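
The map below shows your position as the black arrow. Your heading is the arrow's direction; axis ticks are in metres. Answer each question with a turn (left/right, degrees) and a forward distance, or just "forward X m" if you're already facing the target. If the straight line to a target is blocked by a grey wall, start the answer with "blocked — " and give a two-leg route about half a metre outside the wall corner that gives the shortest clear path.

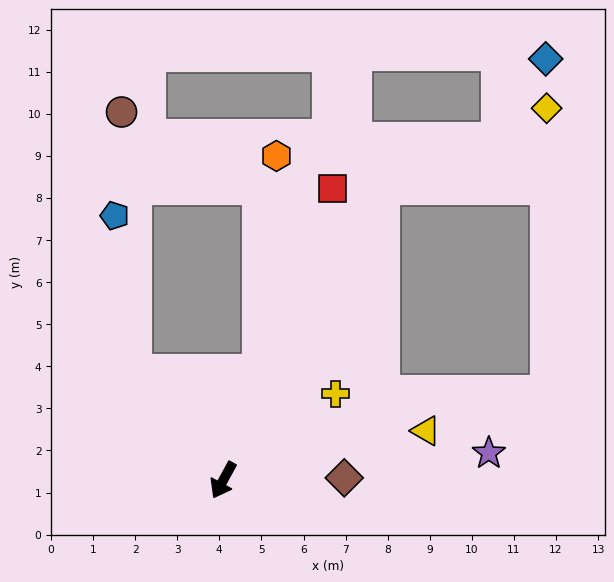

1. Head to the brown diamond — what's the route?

turn left 120°, forward 2.9 m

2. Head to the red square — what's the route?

turn right 172°, forward 7.4 m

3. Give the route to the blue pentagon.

blocked — turn right 112°, forward 3.3 m, then turn right 32°, forward 3.7 m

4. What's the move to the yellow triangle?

turn left 132°, forward 5.0 m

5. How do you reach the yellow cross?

turn left 156°, forward 3.4 m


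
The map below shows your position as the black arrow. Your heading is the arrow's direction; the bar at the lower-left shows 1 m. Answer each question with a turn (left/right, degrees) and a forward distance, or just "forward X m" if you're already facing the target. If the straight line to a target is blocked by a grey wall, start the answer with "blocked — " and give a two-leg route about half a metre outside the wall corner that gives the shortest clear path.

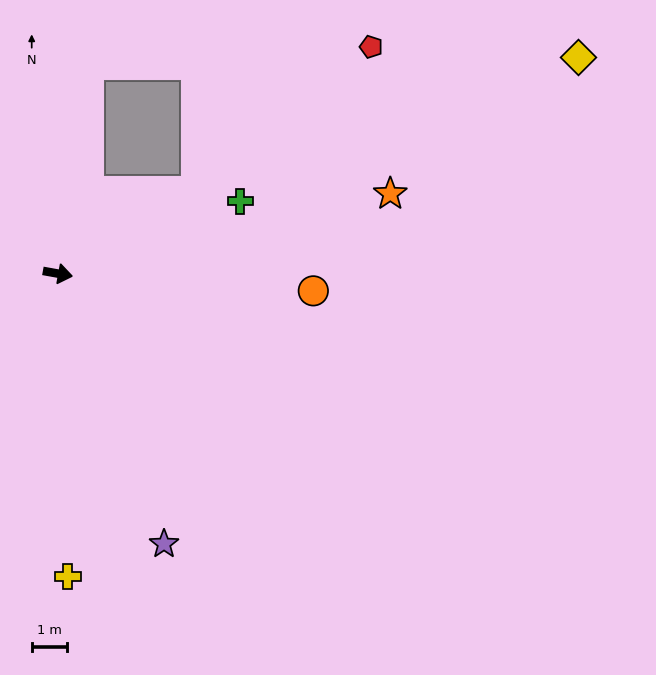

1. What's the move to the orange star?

turn left 24°, forward 9.6 m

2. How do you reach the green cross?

turn left 32°, forward 5.5 m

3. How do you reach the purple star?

turn right 58°, forward 8.2 m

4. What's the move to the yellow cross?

turn right 78°, forward 8.5 m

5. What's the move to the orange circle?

turn left 6°, forward 7.2 m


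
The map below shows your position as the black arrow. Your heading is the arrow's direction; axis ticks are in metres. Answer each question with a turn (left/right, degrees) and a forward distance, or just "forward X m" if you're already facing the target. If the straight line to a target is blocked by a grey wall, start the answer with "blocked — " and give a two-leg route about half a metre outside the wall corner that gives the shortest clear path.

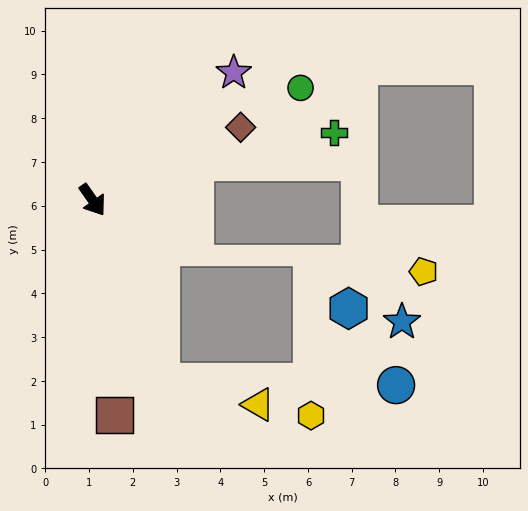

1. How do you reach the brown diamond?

turn left 81°, forward 3.8 m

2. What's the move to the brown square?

turn right 29°, forward 4.9 m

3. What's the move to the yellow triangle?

blocked — turn right 14°, forward 4.4 m, then turn left 56°, forward 2.3 m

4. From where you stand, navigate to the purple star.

turn left 97°, forward 4.3 m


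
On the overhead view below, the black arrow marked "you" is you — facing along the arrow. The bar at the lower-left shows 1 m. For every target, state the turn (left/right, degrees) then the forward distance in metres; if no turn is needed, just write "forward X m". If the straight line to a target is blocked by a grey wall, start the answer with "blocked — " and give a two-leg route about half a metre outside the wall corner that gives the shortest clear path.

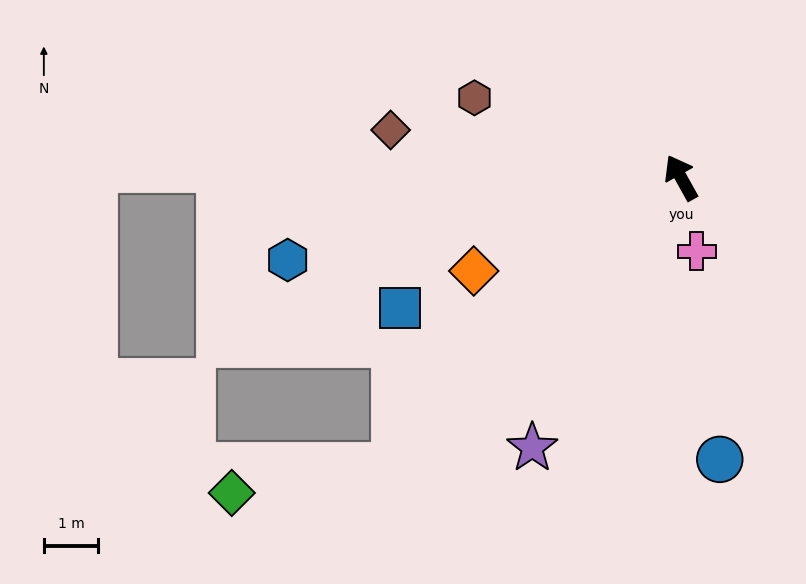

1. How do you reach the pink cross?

turn left 163°, forward 1.4 m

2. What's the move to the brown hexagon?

turn left 40°, forward 4.1 m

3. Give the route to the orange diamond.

turn left 85°, forward 4.2 m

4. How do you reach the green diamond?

blocked — turn left 106°, forward 7.4 m, then turn right 36°, forward 3.0 m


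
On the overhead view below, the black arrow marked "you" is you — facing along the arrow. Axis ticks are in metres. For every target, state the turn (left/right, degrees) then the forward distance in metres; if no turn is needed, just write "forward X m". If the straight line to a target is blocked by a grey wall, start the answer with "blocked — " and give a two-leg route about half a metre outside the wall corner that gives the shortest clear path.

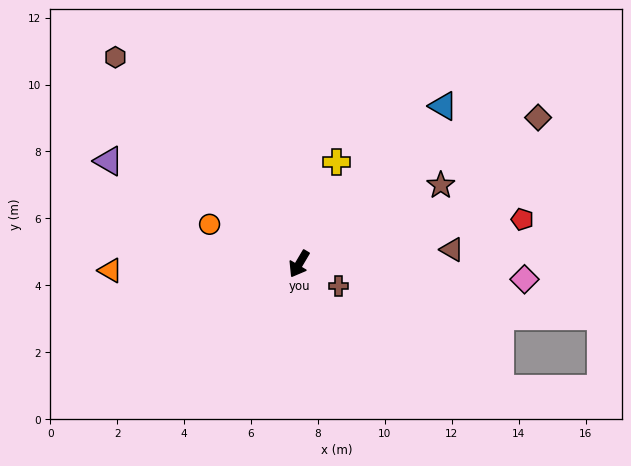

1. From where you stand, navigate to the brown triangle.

turn left 126°, forward 4.6 m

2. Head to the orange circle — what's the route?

turn right 83°, forward 2.9 m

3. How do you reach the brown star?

turn left 150°, forward 4.8 m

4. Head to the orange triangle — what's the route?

turn right 57°, forward 5.6 m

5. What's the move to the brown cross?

turn left 91°, forward 1.3 m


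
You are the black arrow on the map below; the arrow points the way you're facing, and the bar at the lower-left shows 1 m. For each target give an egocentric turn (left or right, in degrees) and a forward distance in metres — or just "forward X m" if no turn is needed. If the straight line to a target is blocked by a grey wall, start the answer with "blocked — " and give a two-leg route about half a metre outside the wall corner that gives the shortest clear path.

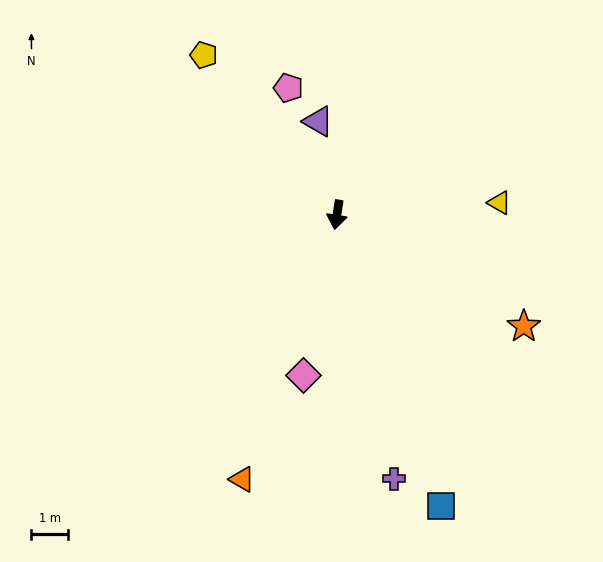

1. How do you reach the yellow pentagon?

turn right 131°, forward 5.6 m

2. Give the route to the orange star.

turn left 68°, forward 5.9 m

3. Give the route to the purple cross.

turn left 21°, forward 7.3 m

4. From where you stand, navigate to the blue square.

turn left 29°, forward 8.4 m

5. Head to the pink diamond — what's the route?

turn right 3°, forward 4.4 m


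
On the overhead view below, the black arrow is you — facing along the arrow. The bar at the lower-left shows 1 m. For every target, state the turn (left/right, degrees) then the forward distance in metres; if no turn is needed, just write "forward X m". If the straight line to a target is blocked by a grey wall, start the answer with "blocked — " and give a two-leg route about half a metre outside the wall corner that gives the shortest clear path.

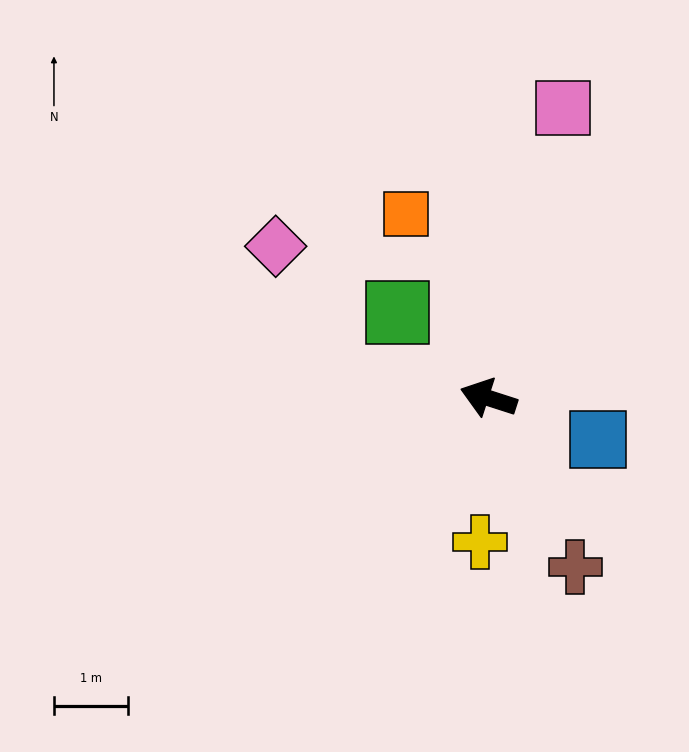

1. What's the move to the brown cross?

turn left 135°, forward 2.5 m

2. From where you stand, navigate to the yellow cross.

turn left 104°, forward 1.9 m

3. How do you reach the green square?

turn right 25°, forward 1.7 m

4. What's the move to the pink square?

turn right 87°, forward 4.0 m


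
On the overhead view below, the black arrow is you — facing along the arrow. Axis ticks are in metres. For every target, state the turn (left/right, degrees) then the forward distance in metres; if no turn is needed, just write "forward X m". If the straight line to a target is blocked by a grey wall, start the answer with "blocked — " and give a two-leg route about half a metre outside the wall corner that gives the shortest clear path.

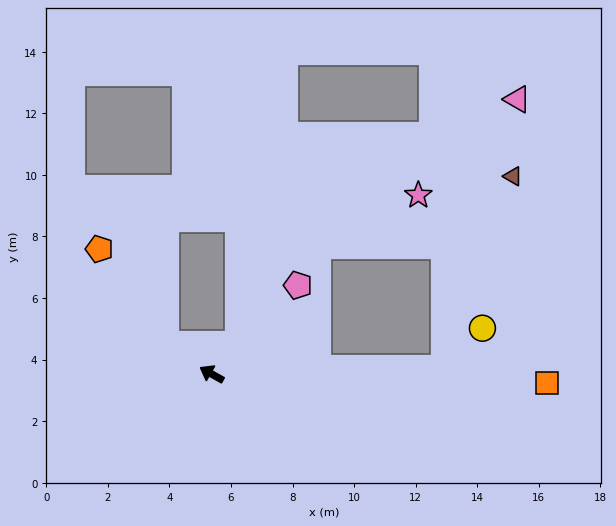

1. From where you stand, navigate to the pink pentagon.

turn right 105°, forward 4.0 m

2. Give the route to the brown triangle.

blocked — turn right 149°, forward 7.6 m, then turn left 69°, forward 6.6 m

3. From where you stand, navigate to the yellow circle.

blocked — turn right 149°, forward 7.6 m, then turn left 45°, forward 1.8 m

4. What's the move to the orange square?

turn right 152°, forward 10.9 m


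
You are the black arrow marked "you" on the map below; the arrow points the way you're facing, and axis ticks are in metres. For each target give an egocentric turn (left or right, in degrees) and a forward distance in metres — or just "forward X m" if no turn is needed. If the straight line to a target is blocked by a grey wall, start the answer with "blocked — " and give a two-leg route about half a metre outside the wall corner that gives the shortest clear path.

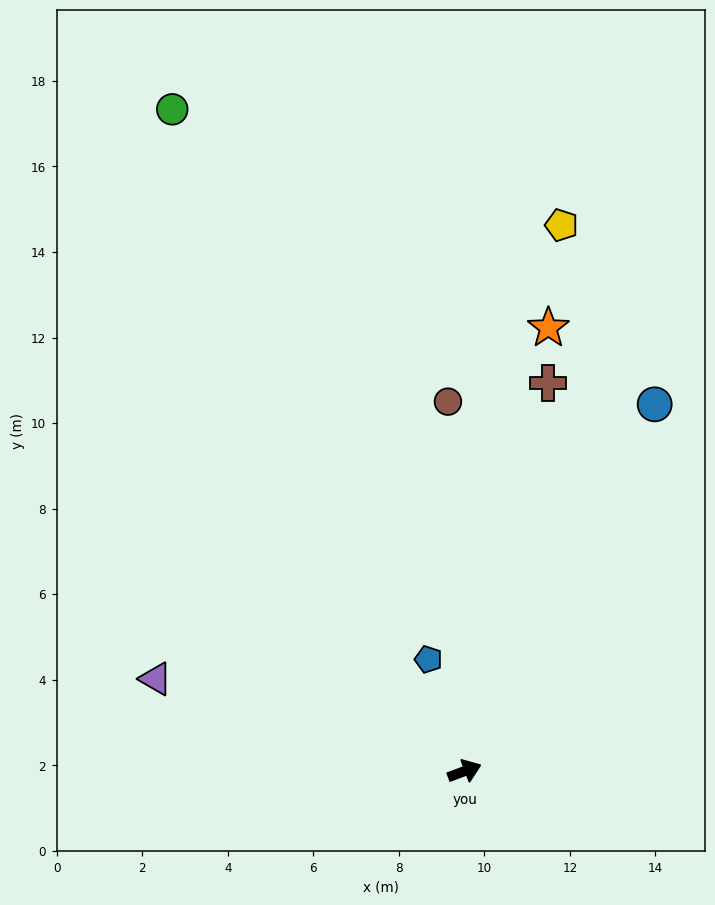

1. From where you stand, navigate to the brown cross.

turn left 57°, forward 9.3 m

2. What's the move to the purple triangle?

turn left 143°, forward 7.5 m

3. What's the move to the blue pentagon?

turn left 87°, forward 2.7 m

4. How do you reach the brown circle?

turn left 72°, forward 8.6 m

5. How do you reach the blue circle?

turn left 42°, forward 9.7 m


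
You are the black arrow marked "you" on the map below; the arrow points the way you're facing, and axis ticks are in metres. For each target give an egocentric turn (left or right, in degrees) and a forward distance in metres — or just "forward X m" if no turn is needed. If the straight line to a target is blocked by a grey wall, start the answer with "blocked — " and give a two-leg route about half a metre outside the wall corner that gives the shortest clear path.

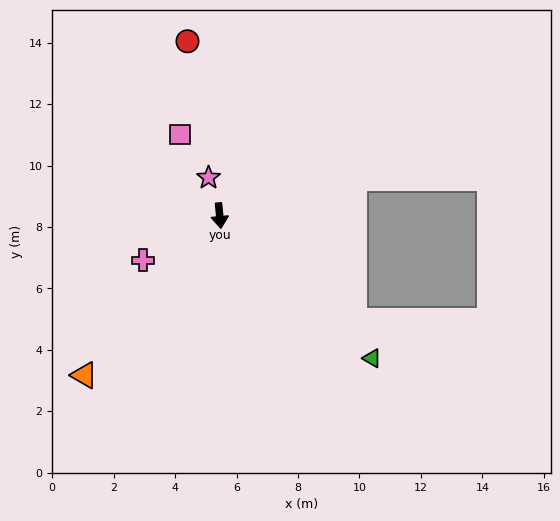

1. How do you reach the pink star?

turn right 169°, forward 1.3 m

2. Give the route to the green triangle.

turn left 42°, forward 6.8 m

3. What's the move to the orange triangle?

turn right 46°, forward 6.8 m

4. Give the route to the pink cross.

turn right 65°, forward 2.9 m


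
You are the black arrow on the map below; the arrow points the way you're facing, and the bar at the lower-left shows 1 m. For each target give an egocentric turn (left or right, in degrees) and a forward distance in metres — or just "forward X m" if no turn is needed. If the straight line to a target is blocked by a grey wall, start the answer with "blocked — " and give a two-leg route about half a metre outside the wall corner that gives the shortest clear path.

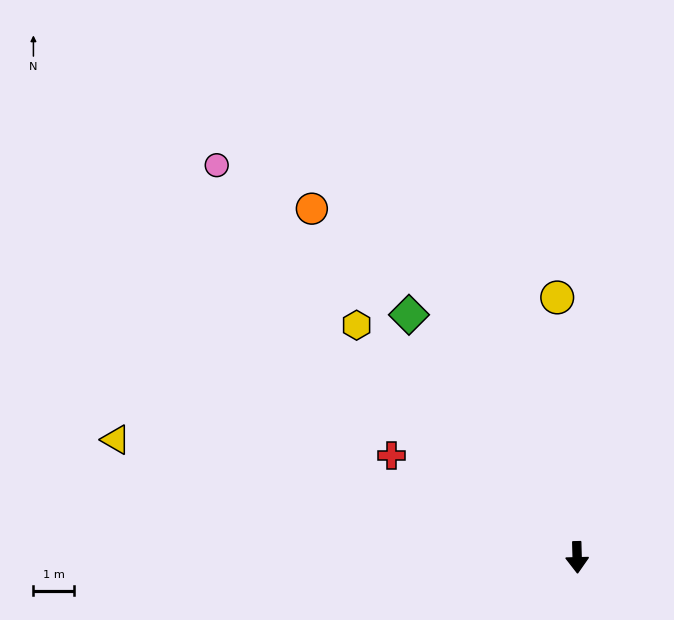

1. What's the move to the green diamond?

turn right 147°, forward 7.3 m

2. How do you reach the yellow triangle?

turn right 106°, forward 11.8 m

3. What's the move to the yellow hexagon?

turn right 138°, forward 7.9 m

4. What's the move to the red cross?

turn right 120°, forward 5.2 m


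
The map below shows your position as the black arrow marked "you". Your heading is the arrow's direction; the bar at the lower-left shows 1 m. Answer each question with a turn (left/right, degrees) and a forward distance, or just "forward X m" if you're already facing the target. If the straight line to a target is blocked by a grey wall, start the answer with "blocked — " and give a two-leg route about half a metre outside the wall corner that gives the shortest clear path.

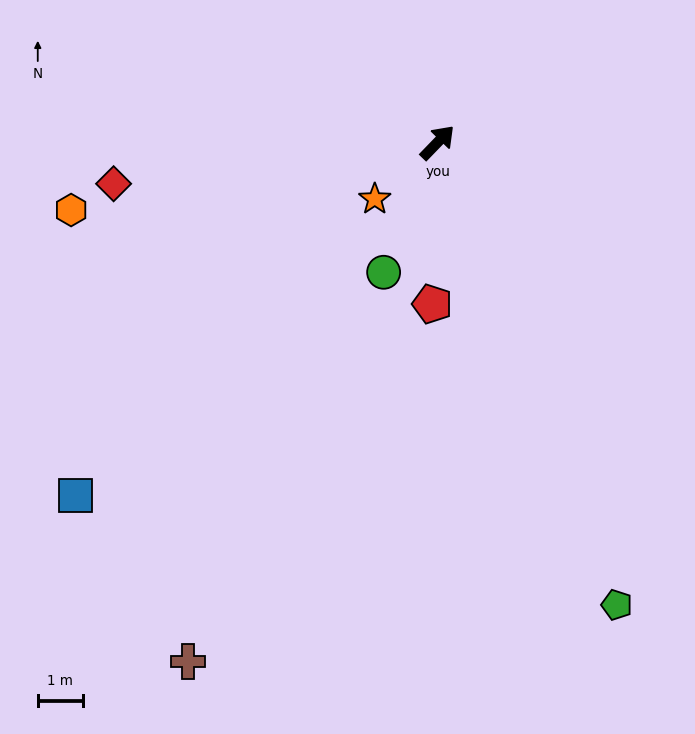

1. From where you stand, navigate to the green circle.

turn right 159°, forward 3.1 m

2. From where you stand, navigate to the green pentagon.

turn right 115°, forward 11.0 m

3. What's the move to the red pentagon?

turn right 138°, forward 3.6 m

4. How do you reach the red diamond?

turn left 141°, forward 7.3 m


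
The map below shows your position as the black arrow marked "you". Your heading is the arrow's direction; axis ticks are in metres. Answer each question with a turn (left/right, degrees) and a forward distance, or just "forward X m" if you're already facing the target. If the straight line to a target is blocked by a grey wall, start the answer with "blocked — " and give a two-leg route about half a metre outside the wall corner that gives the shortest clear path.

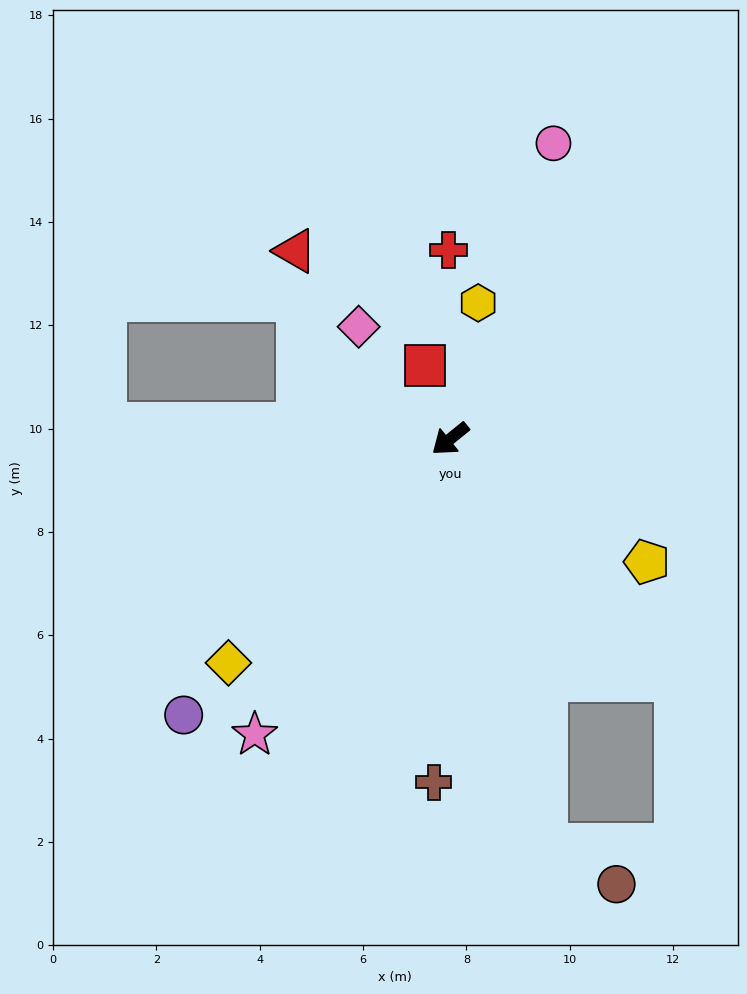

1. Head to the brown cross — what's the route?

turn left 48°, forward 6.7 m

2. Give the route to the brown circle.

blocked — turn left 64°, forward 8.1 m, then turn left 48°, forward 1.6 m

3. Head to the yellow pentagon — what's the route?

turn left 109°, forward 4.5 m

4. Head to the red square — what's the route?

turn right 110°, forward 1.5 m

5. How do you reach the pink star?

turn left 18°, forward 6.9 m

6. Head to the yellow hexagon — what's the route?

turn right 141°, forward 2.7 m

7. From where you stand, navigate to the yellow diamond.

turn left 6°, forward 6.1 m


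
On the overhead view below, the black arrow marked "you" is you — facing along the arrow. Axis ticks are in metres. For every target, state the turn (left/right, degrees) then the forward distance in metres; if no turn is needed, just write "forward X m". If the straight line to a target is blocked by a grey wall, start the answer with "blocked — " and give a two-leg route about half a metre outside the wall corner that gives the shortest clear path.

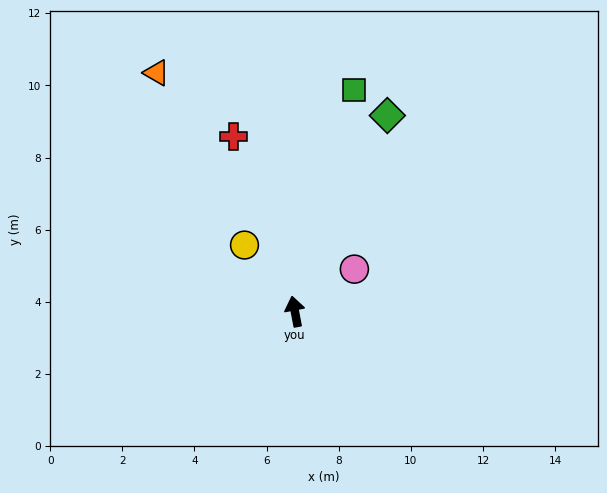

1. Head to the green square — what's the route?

turn right 26°, forward 6.4 m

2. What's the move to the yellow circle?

turn left 26°, forward 2.3 m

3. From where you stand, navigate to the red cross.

turn left 9°, forward 5.1 m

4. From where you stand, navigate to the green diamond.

turn right 36°, forward 6.0 m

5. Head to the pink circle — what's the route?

turn right 65°, forward 2.0 m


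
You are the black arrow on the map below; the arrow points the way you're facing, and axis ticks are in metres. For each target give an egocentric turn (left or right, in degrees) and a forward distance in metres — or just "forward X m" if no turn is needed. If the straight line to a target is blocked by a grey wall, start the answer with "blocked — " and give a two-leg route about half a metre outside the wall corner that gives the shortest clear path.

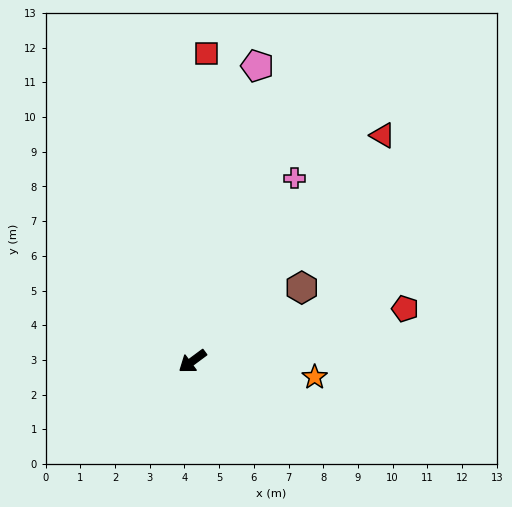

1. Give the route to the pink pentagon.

turn right 139°, forward 8.7 m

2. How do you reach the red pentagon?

turn left 157°, forward 6.3 m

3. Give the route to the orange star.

turn left 136°, forward 3.6 m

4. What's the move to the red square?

turn right 129°, forward 8.9 m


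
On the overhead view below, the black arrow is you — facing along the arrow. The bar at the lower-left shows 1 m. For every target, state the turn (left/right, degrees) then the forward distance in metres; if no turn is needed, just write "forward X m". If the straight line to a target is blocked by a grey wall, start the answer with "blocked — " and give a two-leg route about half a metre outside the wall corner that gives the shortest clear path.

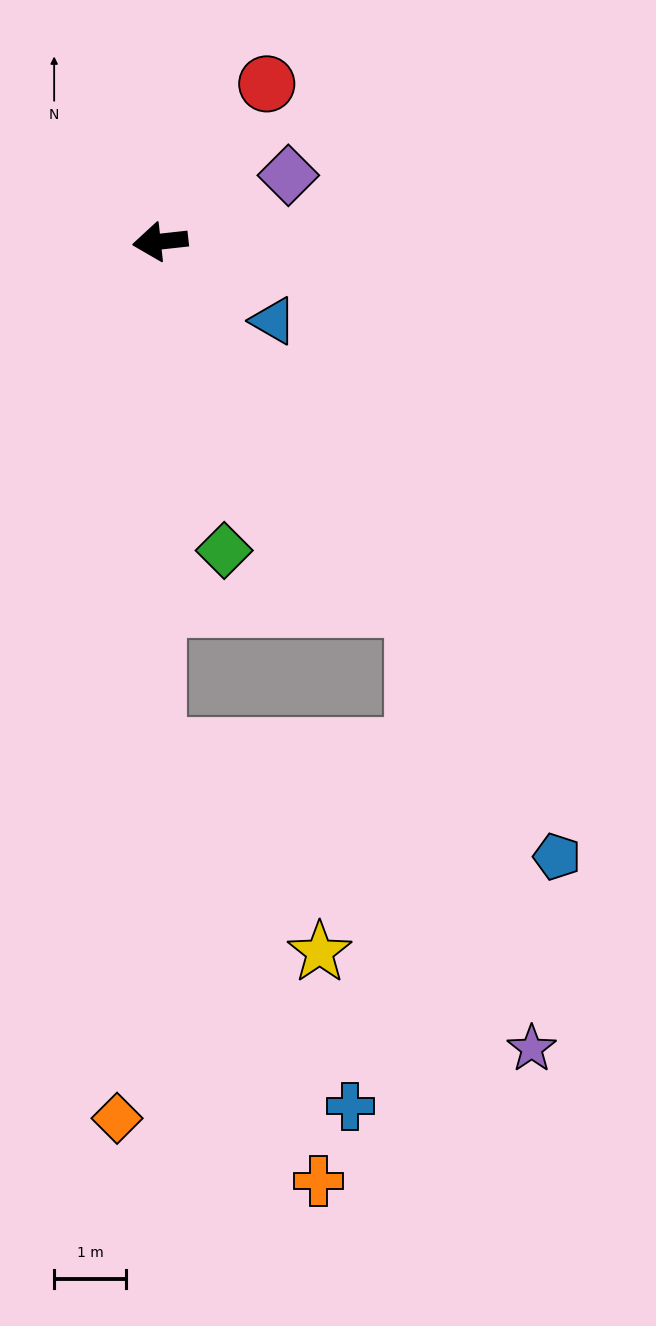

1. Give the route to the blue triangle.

turn left 139°, forward 1.9 m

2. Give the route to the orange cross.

blocked — turn left 83°, forward 7.1 m, then turn left 21°, forward 6.4 m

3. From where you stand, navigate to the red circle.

turn right 130°, forward 2.7 m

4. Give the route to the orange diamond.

turn left 81°, forward 12.2 m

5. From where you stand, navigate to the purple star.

blocked — turn left 119°, forward 6.2 m, then turn right 21°, forward 6.4 m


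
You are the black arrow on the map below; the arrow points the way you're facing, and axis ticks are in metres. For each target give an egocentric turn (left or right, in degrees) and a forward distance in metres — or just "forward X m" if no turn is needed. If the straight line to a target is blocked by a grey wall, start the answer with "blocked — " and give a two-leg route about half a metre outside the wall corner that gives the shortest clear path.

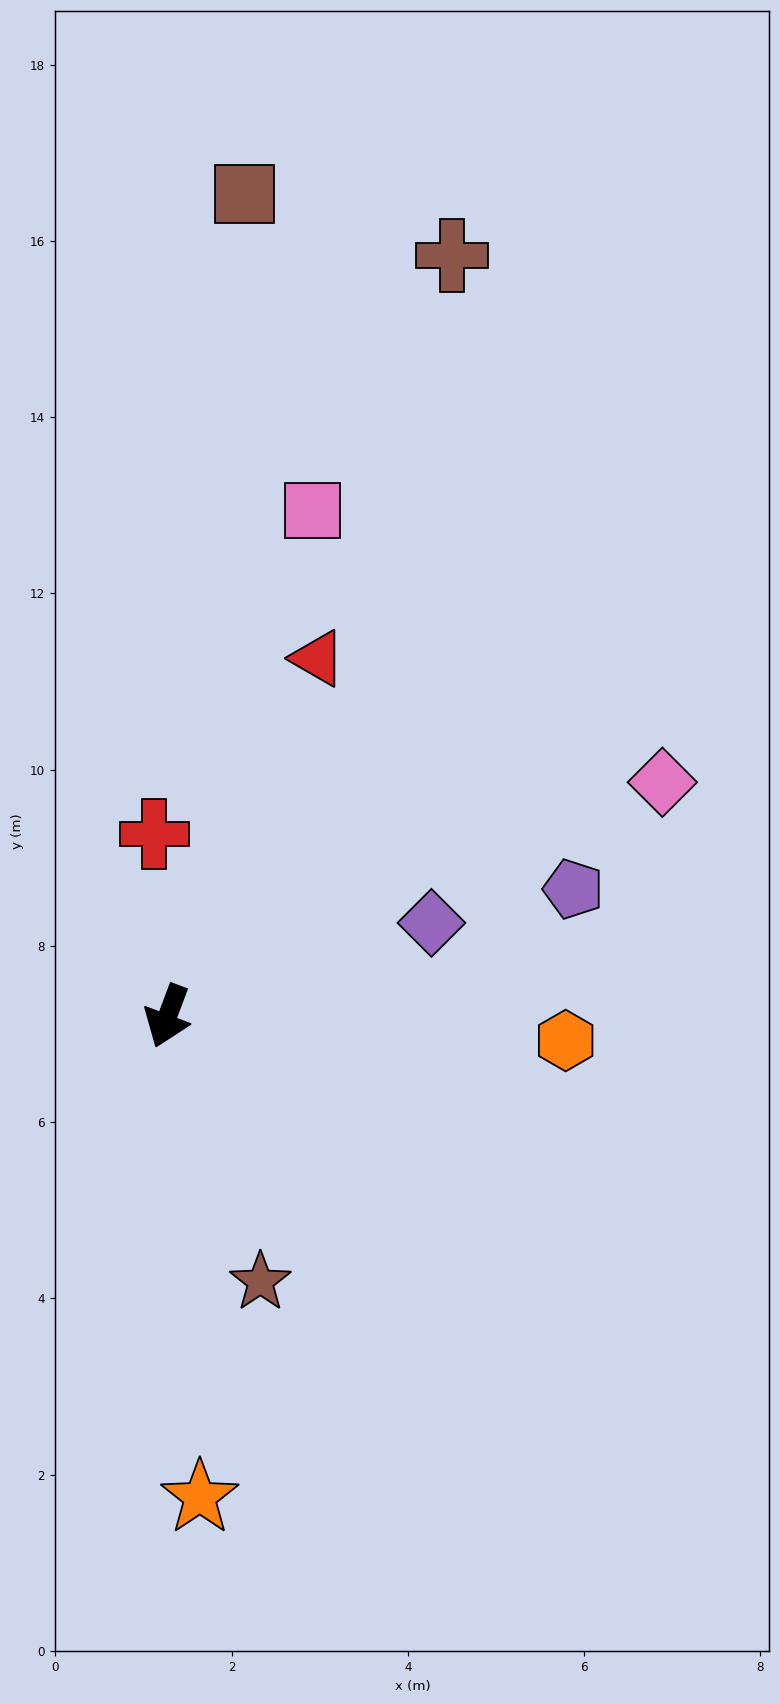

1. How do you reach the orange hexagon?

turn left 107°, forward 4.5 m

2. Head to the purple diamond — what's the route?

turn left 130°, forward 3.2 m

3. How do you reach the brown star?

turn left 40°, forward 3.2 m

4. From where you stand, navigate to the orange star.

turn left 25°, forward 5.5 m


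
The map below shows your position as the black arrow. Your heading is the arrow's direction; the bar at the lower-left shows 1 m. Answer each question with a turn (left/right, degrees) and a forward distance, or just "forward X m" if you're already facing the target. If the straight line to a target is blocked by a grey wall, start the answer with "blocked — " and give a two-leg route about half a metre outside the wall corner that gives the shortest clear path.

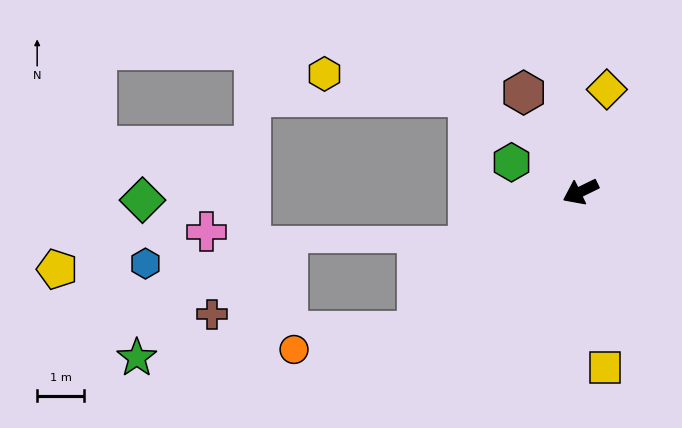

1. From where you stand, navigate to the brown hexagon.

turn right 86°, forward 2.4 m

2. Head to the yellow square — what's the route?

turn left 72°, forward 3.8 m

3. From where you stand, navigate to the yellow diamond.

turn right 130°, forward 2.3 m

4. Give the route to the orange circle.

blocked — turn left 14°, forward 4.6 m, then turn right 31°, forward 2.7 m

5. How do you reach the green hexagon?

turn right 49°, forward 1.6 m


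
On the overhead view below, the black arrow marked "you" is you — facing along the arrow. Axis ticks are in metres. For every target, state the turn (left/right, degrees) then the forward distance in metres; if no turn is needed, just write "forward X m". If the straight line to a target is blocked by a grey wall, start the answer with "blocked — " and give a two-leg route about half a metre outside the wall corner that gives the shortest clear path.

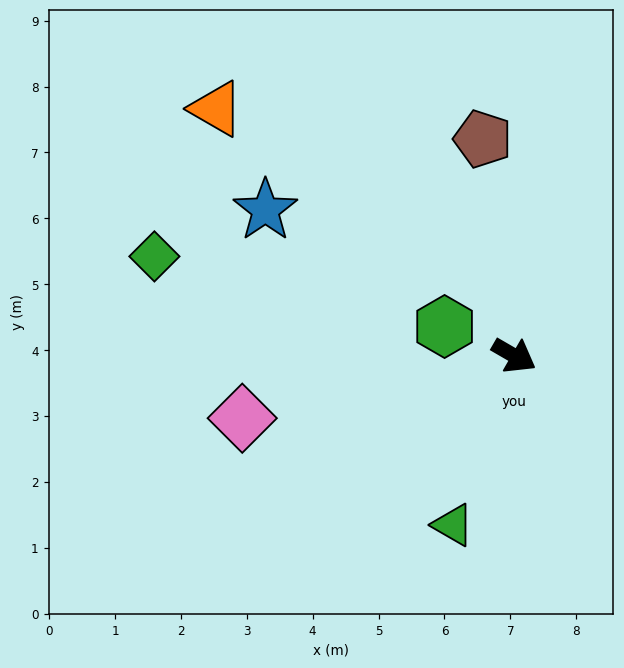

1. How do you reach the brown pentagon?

turn left 128°, forward 3.3 m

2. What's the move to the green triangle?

turn right 80°, forward 2.7 m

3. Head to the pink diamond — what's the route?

turn right 137°, forward 4.2 m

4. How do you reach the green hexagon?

turn right 173°, forward 1.1 m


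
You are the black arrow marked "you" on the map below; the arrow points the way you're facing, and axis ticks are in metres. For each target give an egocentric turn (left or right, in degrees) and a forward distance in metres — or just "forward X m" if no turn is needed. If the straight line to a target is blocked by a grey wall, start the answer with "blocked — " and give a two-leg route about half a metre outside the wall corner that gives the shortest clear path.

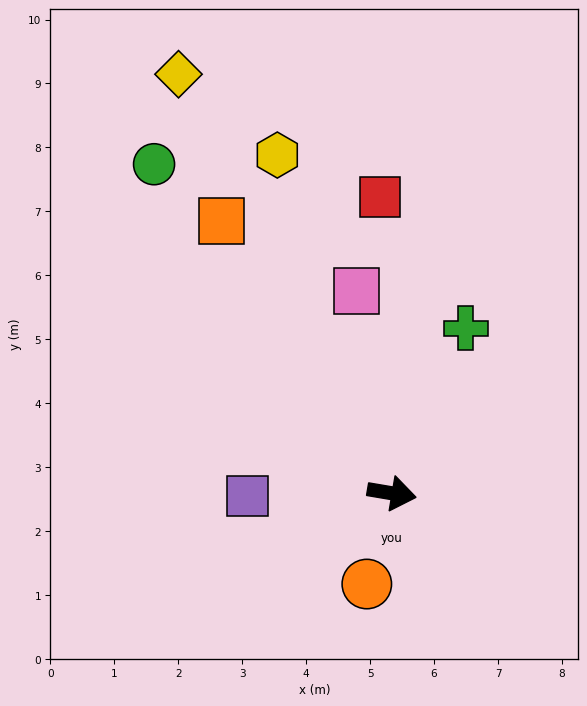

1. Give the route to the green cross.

turn left 75°, forward 2.8 m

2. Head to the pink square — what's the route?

turn left 109°, forward 3.2 m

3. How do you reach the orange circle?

turn right 96°, forward 1.5 m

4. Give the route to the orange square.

turn left 132°, forward 5.0 m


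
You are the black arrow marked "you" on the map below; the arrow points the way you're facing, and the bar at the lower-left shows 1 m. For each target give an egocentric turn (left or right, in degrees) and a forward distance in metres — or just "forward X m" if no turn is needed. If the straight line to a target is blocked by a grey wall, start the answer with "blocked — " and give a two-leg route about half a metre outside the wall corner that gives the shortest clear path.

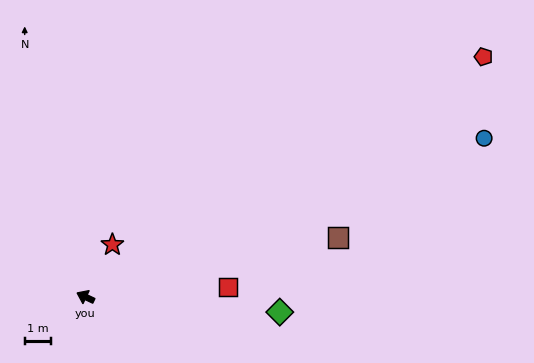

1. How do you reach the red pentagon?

turn right 124°, forward 17.7 m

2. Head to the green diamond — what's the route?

turn right 159°, forward 7.4 m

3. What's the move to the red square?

turn right 151°, forward 5.4 m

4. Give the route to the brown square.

turn right 141°, forward 9.9 m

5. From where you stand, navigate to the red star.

turn right 92°, forward 2.2 m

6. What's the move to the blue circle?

turn right 133°, forward 16.4 m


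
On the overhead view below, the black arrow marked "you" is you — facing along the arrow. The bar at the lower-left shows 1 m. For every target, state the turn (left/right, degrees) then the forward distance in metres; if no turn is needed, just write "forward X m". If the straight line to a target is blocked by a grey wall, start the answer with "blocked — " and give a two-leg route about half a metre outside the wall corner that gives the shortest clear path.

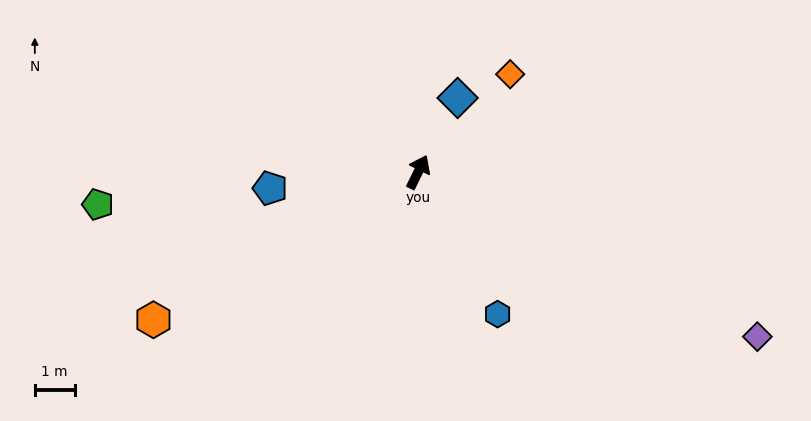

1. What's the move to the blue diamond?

forward 2.1 m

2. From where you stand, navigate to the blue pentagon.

turn left 123°, forward 3.7 m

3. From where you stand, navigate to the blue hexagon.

turn right 125°, forward 4.1 m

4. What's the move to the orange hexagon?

turn left 145°, forward 7.6 m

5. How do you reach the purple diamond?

turn right 90°, forward 9.5 m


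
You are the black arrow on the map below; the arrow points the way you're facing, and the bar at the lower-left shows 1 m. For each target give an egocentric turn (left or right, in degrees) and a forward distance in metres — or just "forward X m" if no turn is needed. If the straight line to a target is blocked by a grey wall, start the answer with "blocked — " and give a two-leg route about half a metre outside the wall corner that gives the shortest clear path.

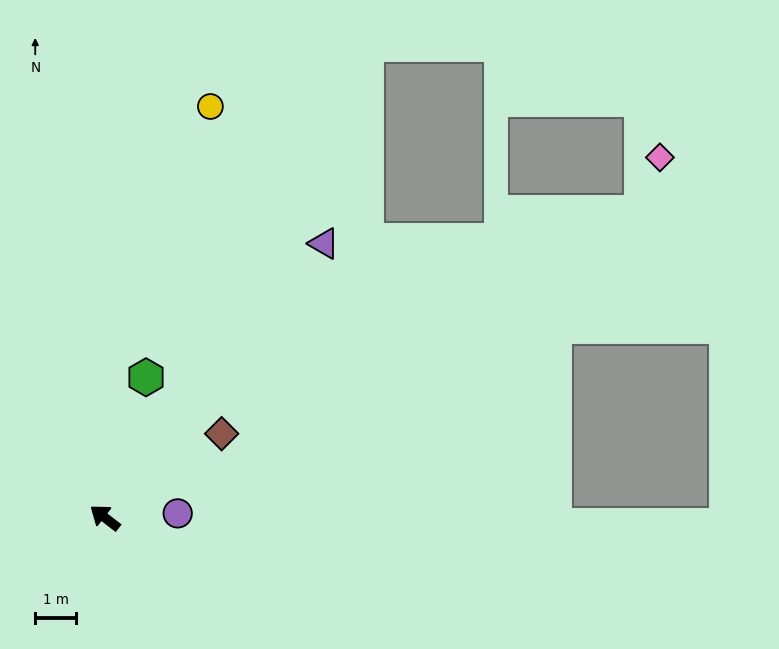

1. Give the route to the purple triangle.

turn right 91°, forward 8.6 m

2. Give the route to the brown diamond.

turn right 107°, forward 3.5 m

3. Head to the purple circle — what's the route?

turn right 139°, forward 1.8 m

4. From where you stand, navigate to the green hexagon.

turn right 69°, forward 3.6 m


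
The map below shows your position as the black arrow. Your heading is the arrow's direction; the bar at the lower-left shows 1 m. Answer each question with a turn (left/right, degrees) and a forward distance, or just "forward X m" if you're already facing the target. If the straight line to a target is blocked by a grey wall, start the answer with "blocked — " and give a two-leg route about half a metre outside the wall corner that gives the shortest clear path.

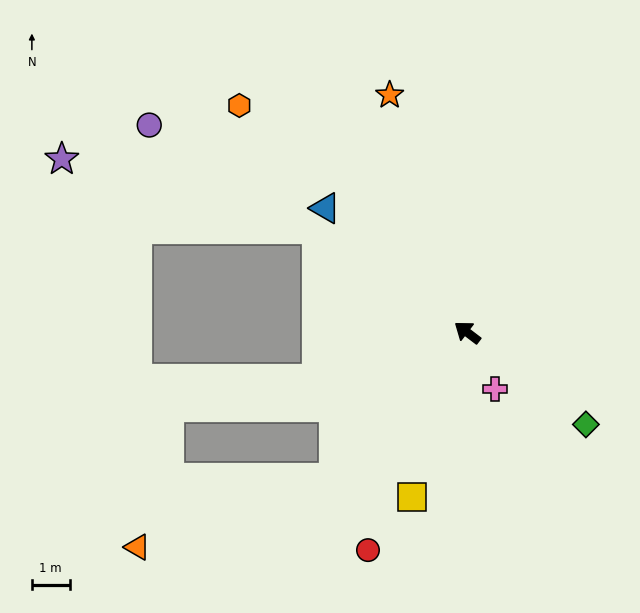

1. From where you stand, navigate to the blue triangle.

turn right 4°, forward 5.0 m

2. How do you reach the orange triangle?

blocked — turn left 85°, forward 5.2 m, then turn right 29°, forward 5.5 m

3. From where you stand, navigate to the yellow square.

turn left 109°, forward 4.6 m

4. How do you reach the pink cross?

turn left 154°, forward 1.7 m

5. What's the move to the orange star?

turn right 35°, forward 6.6 m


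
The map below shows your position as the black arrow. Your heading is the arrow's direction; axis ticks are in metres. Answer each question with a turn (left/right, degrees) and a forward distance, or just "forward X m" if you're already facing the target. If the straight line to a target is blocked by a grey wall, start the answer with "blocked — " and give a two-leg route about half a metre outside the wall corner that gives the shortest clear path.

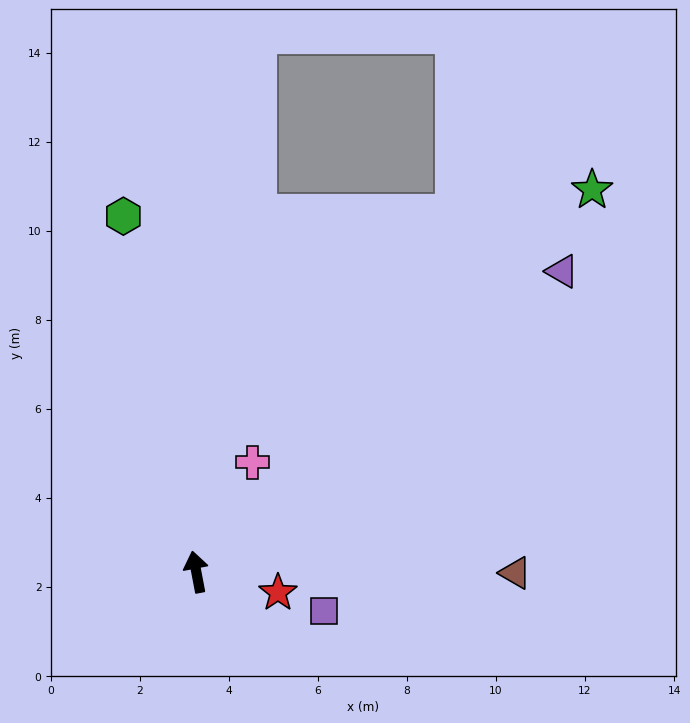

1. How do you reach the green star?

turn right 57°, forward 12.4 m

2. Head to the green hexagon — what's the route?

forward 8.2 m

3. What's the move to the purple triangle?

turn right 61°, forward 10.6 m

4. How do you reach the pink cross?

turn right 38°, forward 2.8 m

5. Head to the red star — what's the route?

turn right 115°, forward 1.9 m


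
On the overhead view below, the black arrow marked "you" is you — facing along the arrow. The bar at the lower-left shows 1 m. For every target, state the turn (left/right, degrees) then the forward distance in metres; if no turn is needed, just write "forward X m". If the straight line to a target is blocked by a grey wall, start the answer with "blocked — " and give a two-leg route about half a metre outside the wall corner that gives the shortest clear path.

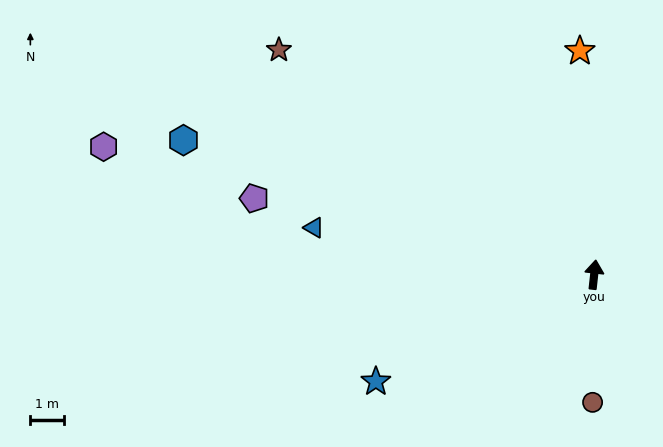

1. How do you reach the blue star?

turn left 122°, forward 7.2 m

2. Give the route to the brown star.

turn left 61°, forward 11.4 m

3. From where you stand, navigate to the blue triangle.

turn left 87°, forward 8.4 m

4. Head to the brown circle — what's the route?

turn right 174°, forward 3.8 m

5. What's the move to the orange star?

turn left 10°, forward 6.6 m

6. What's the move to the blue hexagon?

turn left 78°, forward 12.8 m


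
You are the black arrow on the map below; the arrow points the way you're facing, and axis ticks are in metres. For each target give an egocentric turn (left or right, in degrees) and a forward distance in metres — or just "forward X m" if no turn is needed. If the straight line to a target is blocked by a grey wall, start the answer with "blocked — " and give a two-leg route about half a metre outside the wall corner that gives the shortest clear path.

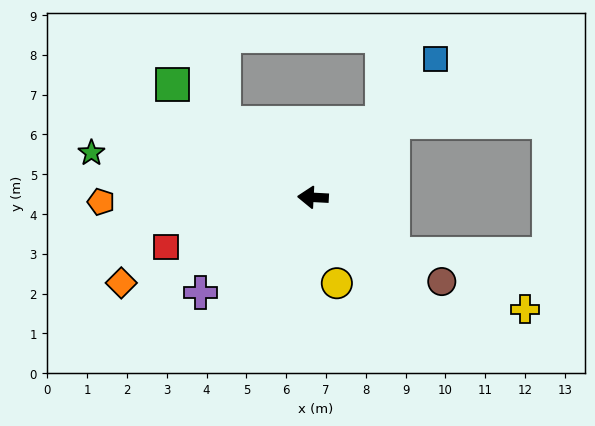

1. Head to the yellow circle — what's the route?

turn left 109°, forward 2.2 m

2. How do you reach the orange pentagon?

turn left 4°, forward 5.3 m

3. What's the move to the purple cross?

turn left 43°, forward 3.7 m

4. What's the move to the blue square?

turn right 128°, forward 4.6 m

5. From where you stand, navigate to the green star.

turn right 8°, forward 5.7 m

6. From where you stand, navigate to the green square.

turn right 36°, forward 4.5 m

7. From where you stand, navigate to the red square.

turn left 22°, forward 3.9 m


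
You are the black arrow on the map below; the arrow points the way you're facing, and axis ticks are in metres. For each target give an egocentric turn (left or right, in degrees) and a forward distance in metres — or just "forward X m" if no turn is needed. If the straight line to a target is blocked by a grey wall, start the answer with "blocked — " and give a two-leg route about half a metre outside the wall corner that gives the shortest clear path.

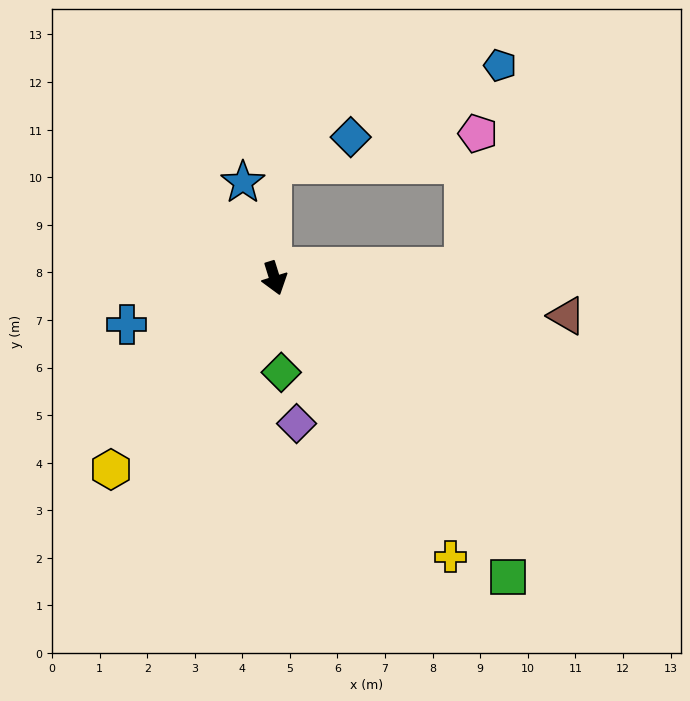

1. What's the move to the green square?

turn left 21°, forward 8.0 m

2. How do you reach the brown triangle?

turn left 65°, forward 6.2 m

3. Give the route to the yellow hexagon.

turn right 58°, forward 5.3 m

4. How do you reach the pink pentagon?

blocked — turn left 76°, forward 4.0 m, then turn left 81°, forward 2.8 m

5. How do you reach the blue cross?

turn right 90°, forward 3.3 m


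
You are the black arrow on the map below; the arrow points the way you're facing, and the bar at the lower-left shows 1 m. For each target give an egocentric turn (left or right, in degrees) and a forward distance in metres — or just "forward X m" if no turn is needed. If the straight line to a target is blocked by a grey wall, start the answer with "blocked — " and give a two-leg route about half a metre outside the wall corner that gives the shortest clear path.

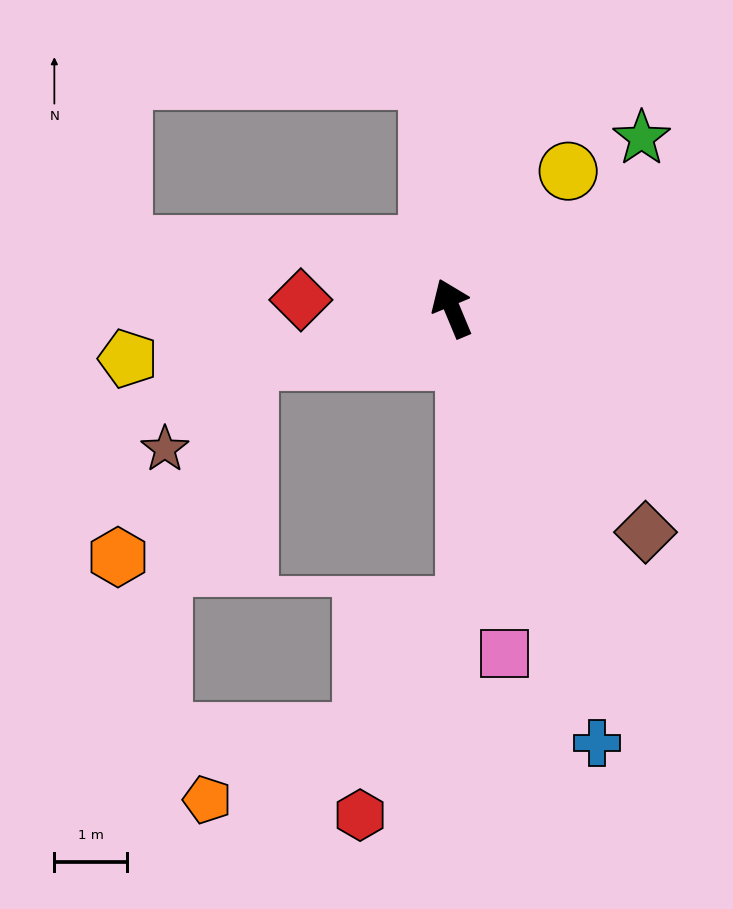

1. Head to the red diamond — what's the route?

turn left 64°, forward 2.1 m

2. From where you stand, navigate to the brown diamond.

turn right 162°, forward 4.1 m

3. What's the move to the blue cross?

turn left 176°, forward 6.3 m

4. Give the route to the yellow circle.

turn right 63°, forward 2.5 m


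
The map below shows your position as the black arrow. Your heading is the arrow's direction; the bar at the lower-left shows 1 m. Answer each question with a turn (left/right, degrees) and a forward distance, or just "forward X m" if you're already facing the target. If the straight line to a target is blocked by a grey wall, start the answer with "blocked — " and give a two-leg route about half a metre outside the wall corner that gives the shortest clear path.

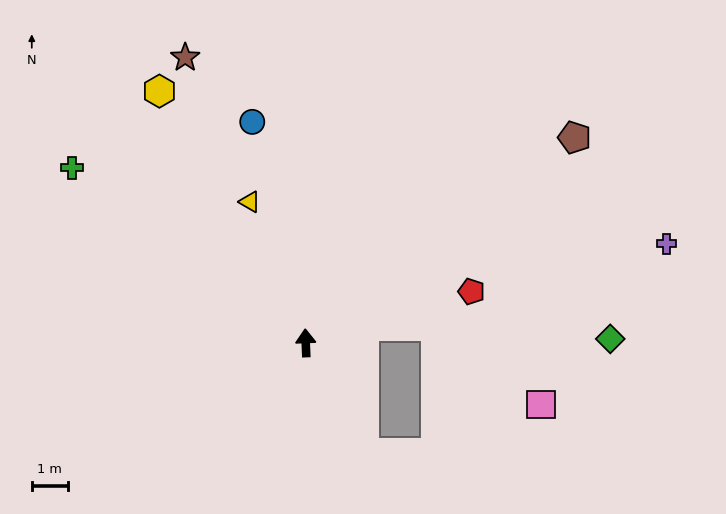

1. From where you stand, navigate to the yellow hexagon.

turn left 28°, forward 8.1 m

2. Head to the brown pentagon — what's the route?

turn right 55°, forward 9.5 m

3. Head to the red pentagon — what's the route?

turn right 75°, forward 4.8 m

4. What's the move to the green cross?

turn left 51°, forward 8.2 m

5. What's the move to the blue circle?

turn left 11°, forward 6.4 m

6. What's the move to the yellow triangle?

turn left 19°, forward 4.2 m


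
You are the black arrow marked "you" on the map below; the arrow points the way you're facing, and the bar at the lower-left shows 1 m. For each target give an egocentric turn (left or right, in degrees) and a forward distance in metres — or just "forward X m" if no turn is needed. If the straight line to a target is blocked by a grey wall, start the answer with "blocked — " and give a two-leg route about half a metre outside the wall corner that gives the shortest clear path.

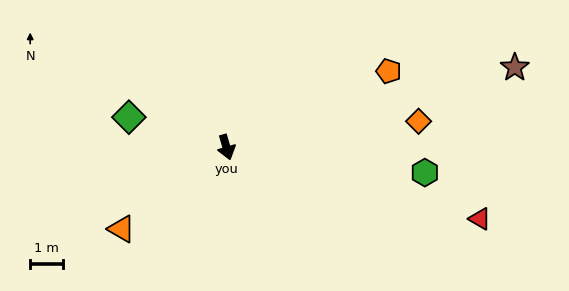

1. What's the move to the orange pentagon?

turn left 99°, forward 5.4 m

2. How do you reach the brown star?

turn left 89°, forward 9.0 m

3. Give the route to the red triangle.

turn left 58°, forward 8.0 m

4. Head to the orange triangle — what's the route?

turn right 68°, forward 4.0 m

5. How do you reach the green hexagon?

turn left 67°, forward 6.0 m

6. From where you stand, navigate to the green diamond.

turn right 123°, forward 3.1 m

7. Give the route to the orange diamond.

turn left 82°, forward 5.9 m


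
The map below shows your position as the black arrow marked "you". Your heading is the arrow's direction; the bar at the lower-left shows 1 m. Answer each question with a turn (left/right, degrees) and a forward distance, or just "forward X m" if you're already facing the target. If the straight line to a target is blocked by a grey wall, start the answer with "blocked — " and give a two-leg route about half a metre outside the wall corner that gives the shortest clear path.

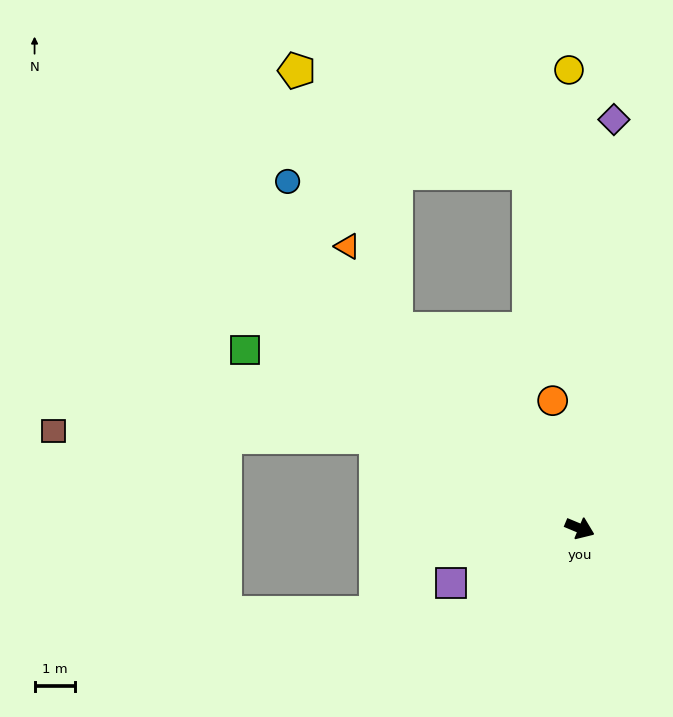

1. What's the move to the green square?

turn left 175°, forward 9.5 m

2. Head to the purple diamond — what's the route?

turn left 108°, forward 10.3 m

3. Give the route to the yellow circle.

turn left 114°, forward 11.5 m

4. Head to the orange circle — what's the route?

turn left 125°, forward 3.3 m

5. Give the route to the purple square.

turn right 134°, forward 3.5 m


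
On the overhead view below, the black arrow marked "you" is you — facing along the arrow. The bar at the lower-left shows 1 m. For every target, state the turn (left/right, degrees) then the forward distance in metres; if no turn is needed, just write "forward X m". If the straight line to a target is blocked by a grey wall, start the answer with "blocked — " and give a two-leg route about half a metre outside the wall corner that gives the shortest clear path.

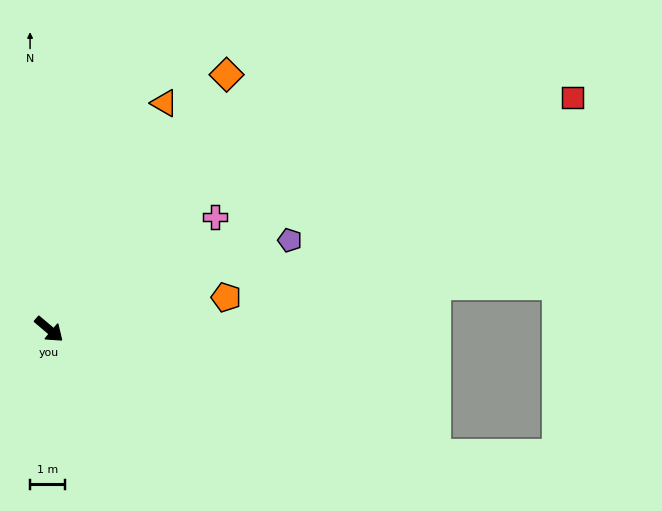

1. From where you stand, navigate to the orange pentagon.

turn left 51°, forward 5.1 m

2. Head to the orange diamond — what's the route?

turn left 95°, forward 8.8 m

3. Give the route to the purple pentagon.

turn left 61°, forward 7.3 m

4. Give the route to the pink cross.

turn left 74°, forward 5.7 m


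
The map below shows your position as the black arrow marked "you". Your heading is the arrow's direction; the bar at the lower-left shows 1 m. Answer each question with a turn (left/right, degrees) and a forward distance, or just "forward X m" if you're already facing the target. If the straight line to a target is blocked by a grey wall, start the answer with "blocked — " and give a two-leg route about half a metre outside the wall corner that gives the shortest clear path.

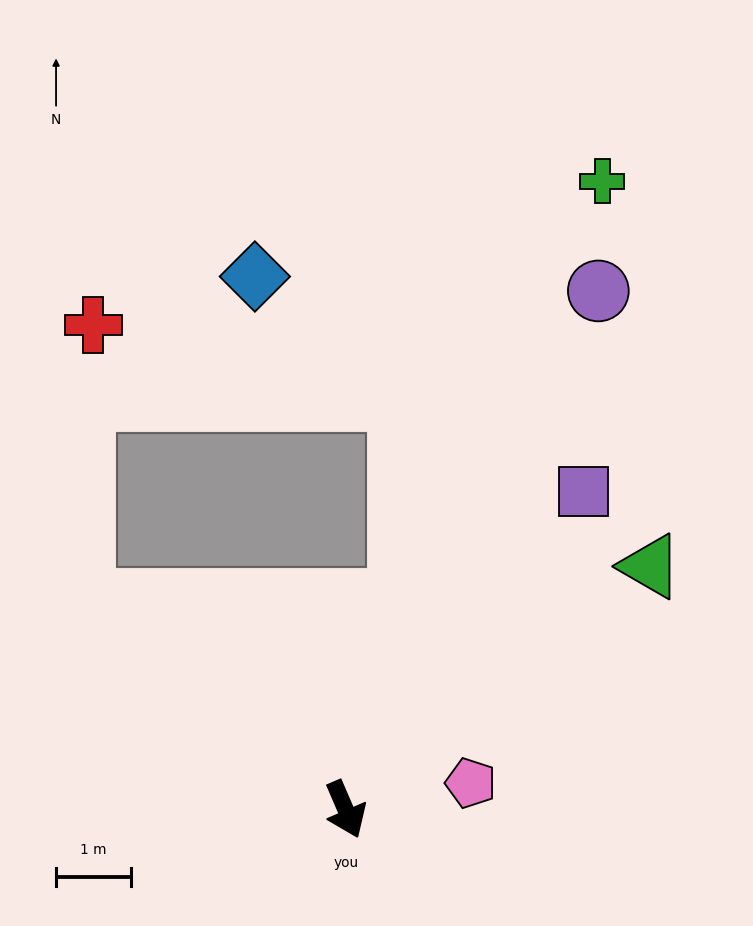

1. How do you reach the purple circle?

turn left 131°, forward 7.7 m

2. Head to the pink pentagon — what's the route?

turn left 79°, forward 1.7 m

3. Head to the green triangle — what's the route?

turn left 105°, forward 5.2 m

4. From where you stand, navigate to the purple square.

turn left 120°, forward 5.3 m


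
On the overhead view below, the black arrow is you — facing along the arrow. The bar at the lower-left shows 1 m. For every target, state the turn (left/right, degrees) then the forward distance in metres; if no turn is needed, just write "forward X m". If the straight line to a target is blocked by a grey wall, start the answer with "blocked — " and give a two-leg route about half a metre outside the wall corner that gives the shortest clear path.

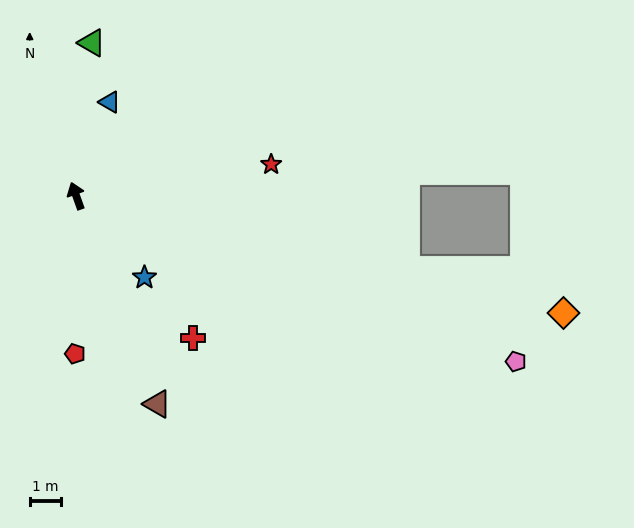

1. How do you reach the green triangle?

turn right 26°, forward 4.9 m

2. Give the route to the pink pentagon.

turn right 130°, forward 15.0 m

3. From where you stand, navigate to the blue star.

turn right 160°, forward 3.4 m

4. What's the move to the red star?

turn right 101°, forward 6.3 m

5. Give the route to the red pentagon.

turn left 160°, forward 5.1 m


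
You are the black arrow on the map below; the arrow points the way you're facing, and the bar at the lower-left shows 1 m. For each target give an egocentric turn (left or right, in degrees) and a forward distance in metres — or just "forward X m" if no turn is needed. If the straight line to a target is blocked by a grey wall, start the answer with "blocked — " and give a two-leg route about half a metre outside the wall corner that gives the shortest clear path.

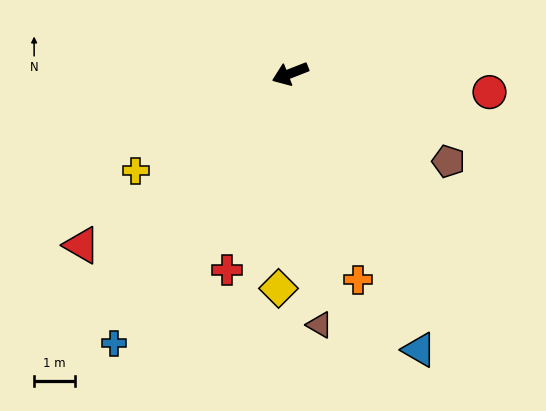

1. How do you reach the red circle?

turn left 153°, forward 4.8 m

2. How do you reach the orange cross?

turn left 87°, forward 5.2 m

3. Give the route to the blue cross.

turn left 35°, forward 7.8 m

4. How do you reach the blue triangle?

turn left 94°, forward 7.4 m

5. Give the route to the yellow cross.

turn left 11°, forward 4.4 m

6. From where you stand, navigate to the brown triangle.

turn left 75°, forward 6.1 m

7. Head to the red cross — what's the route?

turn left 51°, forward 5.0 m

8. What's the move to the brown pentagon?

turn left 130°, forward 4.4 m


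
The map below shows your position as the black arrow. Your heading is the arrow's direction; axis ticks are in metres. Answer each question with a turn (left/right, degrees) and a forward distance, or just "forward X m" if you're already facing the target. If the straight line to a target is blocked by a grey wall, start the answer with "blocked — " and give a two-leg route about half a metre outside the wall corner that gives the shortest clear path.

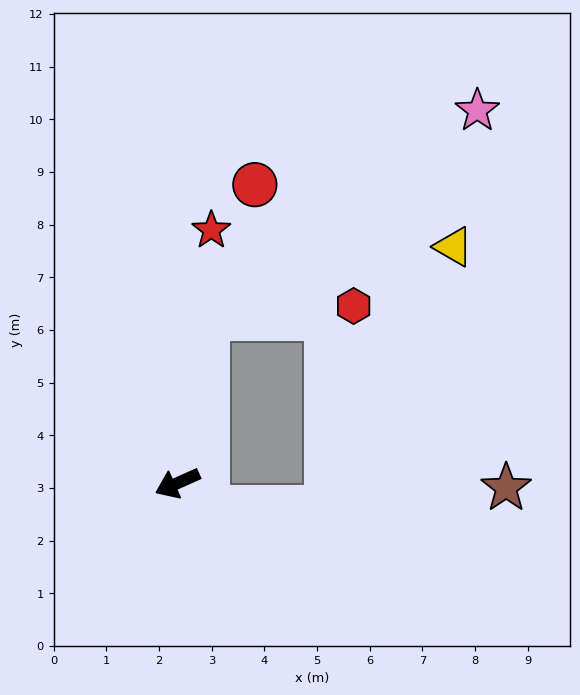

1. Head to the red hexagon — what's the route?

blocked — turn right 124°, forward 3.2 m, then turn right 75°, forward 2.8 m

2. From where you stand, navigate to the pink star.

blocked — turn right 124°, forward 3.2 m, then turn right 42°, forward 6.5 m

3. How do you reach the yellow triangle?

blocked — turn right 124°, forward 3.2 m, then turn right 64°, forward 4.9 m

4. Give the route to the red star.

turn right 122°, forward 4.8 m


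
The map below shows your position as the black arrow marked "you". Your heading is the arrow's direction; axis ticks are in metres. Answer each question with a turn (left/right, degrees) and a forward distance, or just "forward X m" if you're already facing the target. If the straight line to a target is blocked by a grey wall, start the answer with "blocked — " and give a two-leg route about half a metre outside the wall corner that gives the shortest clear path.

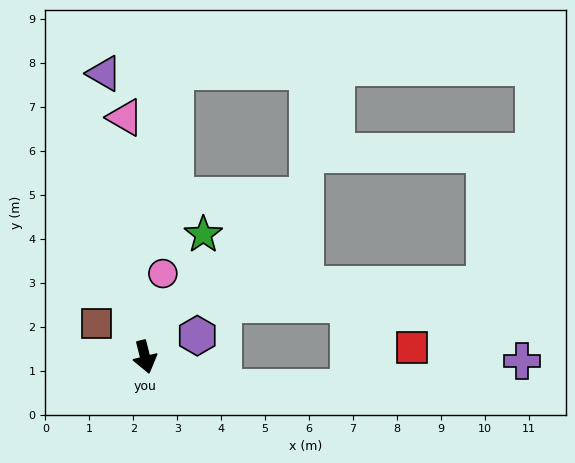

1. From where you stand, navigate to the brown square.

turn right 139°, forward 1.3 m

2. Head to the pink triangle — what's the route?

turn left 171°, forward 5.5 m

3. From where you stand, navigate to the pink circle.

turn left 154°, forward 1.9 m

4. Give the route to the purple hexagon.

turn left 98°, forward 1.3 m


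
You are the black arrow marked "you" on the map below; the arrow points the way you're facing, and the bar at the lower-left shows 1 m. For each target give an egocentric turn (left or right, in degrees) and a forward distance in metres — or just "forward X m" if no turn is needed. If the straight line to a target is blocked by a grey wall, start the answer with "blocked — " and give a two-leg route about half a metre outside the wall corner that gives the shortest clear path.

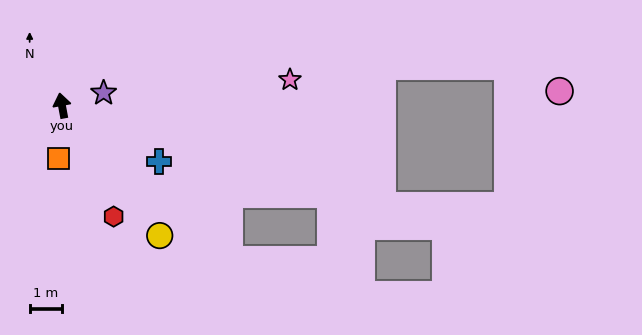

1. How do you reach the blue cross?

turn right 131°, forward 3.5 m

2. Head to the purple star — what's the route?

turn right 84°, forward 1.4 m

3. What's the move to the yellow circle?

turn right 154°, forward 5.1 m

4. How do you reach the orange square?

turn left 166°, forward 1.7 m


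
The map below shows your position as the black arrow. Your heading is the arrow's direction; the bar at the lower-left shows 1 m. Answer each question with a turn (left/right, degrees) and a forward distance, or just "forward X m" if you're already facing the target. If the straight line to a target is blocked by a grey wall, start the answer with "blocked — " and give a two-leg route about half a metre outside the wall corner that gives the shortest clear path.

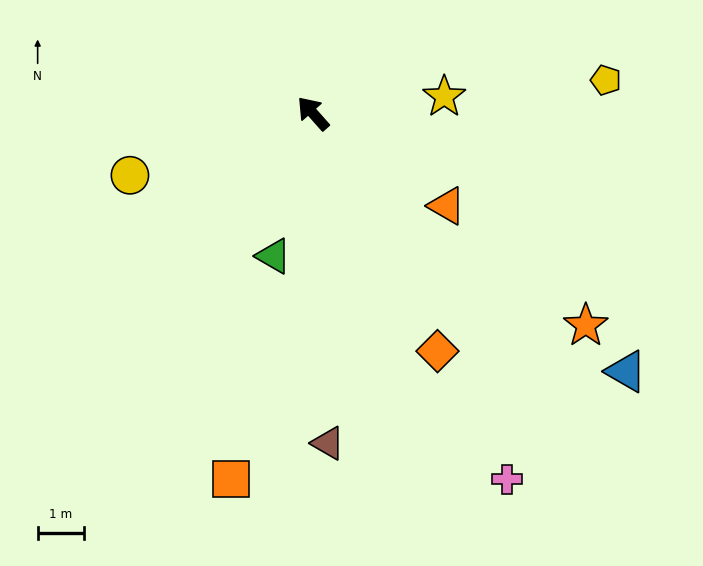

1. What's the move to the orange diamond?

turn left 166°, forward 5.7 m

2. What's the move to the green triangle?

turn left 123°, forward 3.2 m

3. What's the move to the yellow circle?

turn left 67°, forward 4.1 m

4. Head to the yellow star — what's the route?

turn right 124°, forward 2.8 m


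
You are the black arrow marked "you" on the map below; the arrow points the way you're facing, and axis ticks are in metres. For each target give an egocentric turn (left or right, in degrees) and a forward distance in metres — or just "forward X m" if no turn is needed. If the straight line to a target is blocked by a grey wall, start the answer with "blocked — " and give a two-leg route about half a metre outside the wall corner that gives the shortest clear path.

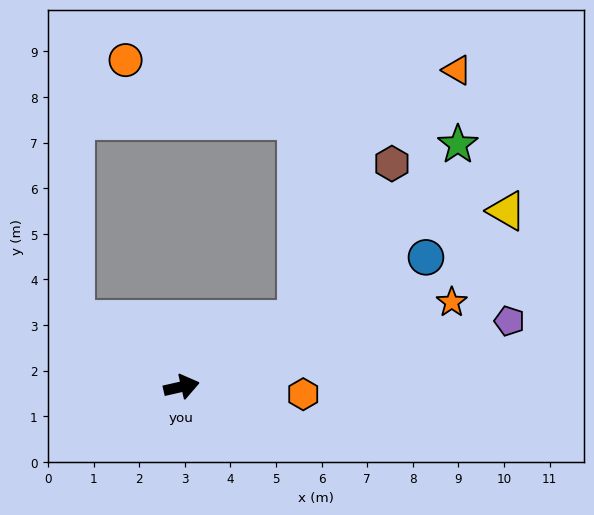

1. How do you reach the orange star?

turn left 5°, forward 6.2 m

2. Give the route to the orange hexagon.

turn right 16°, forward 2.7 m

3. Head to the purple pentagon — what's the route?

forward 7.3 m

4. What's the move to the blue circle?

turn left 15°, forward 6.1 m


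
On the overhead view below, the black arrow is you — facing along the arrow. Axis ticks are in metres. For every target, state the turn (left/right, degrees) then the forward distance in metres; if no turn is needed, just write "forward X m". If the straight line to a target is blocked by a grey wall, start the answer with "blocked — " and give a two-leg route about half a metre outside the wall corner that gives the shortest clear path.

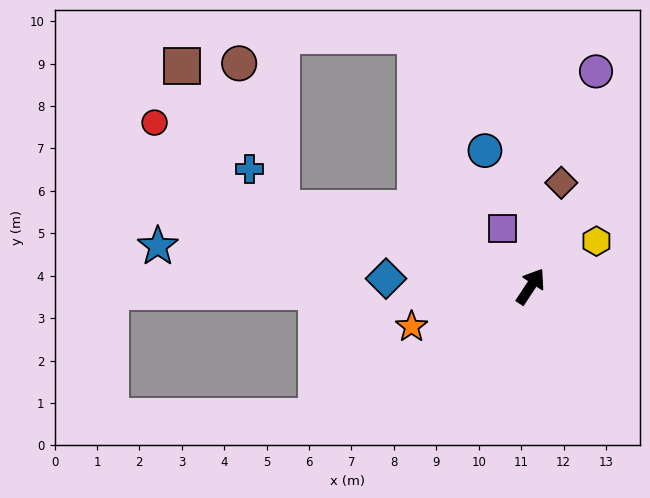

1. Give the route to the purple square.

turn left 59°, forward 1.5 m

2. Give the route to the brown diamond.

turn left 17°, forward 2.5 m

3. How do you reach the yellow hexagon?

turn right 22°, forward 1.9 m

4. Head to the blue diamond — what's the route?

turn left 120°, forward 3.4 m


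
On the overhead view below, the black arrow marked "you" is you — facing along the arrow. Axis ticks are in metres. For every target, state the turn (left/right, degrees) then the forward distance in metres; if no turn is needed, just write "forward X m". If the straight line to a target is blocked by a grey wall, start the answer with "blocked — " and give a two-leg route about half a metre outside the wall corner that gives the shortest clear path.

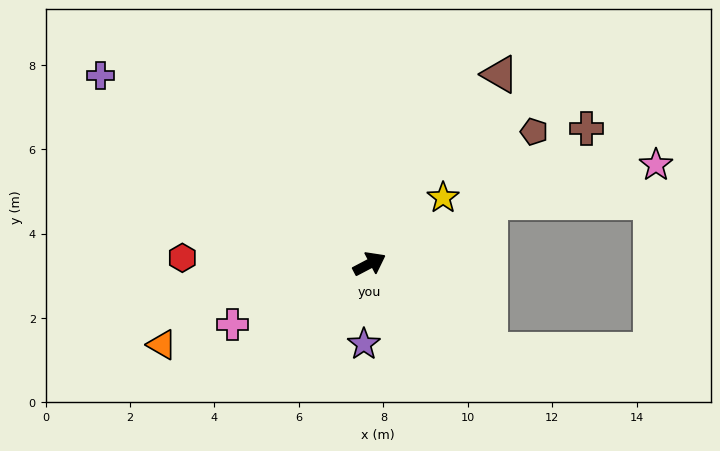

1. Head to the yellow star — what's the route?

turn left 14°, forward 2.3 m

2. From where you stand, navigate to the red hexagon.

turn left 150°, forward 4.4 m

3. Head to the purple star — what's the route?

turn right 122°, forward 1.9 m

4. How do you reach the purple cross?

turn left 117°, forward 7.8 m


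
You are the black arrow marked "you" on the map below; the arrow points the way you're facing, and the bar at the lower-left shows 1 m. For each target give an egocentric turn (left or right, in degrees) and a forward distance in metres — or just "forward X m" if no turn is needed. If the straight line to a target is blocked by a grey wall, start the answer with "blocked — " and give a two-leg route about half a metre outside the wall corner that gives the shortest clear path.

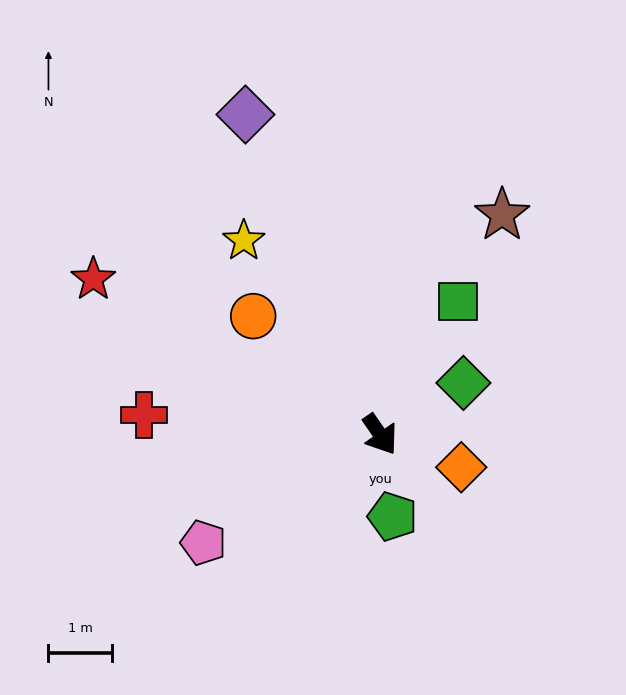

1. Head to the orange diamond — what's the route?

turn left 33°, forward 1.4 m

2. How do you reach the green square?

turn left 115°, forward 2.4 m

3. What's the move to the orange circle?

turn right 168°, forward 2.7 m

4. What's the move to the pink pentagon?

turn right 93°, forward 3.3 m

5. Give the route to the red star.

turn right 153°, forward 5.1 m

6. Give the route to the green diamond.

turn left 87°, forward 1.5 m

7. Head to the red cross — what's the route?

turn right 129°, forward 3.7 m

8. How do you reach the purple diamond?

turn left 168°, forward 5.5 m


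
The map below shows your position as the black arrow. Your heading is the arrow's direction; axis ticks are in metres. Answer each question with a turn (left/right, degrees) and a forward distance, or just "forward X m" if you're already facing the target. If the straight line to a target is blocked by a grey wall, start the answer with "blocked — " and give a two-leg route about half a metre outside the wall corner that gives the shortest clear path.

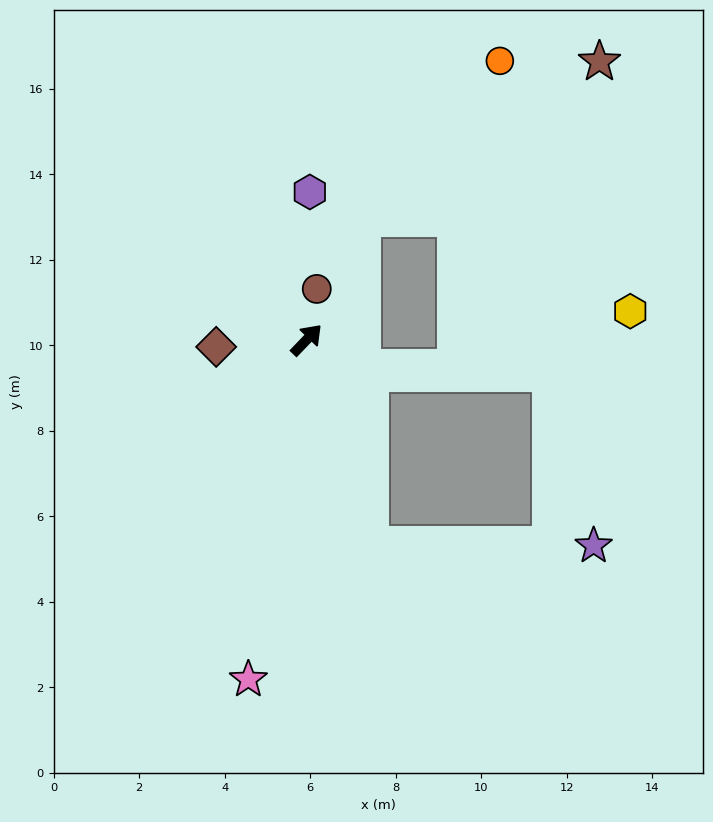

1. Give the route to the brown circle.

turn left 33°, forward 1.2 m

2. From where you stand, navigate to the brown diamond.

turn left 138°, forward 2.1 m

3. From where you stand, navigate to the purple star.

blocked — turn right 119°, forward 5.0 m, then turn left 72°, forward 5.2 m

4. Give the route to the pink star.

turn right 146°, forward 8.1 m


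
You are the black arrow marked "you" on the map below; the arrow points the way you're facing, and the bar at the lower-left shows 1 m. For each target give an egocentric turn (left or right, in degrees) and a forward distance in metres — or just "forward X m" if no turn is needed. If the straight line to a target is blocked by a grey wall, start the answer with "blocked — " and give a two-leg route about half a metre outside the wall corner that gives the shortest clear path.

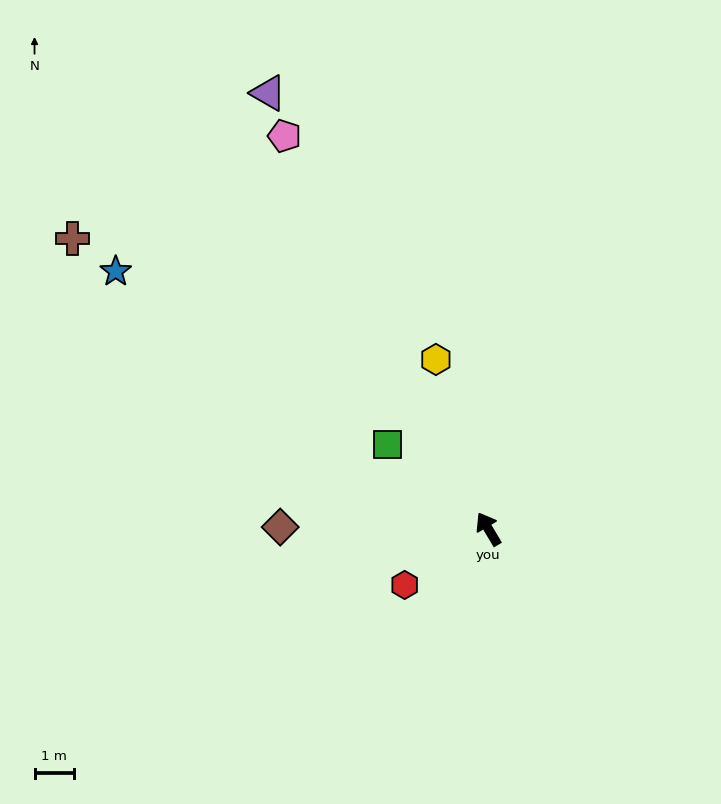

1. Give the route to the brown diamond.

turn left 59°, forward 5.2 m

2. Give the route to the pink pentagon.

turn right 3°, forward 11.1 m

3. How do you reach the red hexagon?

turn left 93°, forward 2.5 m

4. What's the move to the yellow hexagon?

turn right 14°, forward 4.5 m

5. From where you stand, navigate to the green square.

turn left 19°, forward 3.3 m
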